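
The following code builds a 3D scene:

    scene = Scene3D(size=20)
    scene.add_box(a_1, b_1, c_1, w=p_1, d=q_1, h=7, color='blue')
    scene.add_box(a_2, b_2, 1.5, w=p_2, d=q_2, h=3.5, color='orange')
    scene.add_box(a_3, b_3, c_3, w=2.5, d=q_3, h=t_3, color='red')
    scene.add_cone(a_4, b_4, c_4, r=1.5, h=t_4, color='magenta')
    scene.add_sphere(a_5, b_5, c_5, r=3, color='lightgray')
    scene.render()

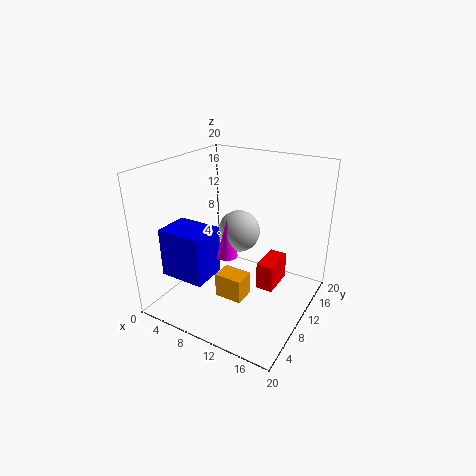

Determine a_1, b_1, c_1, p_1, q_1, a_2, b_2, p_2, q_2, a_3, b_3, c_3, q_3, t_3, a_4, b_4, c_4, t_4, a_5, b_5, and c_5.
a_1 = 1; b_1 = 4; c_1 = 4.5; p_1 = 6.5; q_1 = 5; a_2 = 8; b_2 = 7; p_2 = 4; q_2 = 3; a_3 = 12.5; b_3 = 11; c_3 = 2; q_3 = 5; t_3 = 4; a_4 = 8.5; b_4 = 9.5; c_4 = 7; t_4 = 5.5; a_5 = 9; b_5 = 12; c_5 = 10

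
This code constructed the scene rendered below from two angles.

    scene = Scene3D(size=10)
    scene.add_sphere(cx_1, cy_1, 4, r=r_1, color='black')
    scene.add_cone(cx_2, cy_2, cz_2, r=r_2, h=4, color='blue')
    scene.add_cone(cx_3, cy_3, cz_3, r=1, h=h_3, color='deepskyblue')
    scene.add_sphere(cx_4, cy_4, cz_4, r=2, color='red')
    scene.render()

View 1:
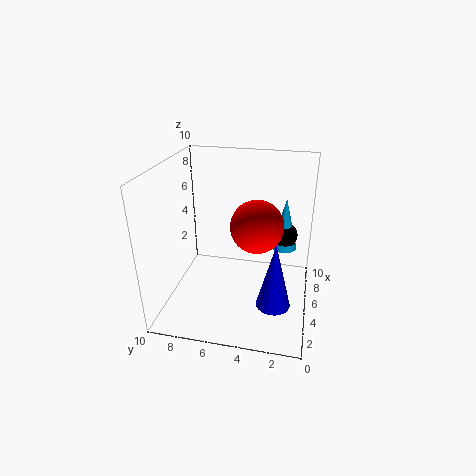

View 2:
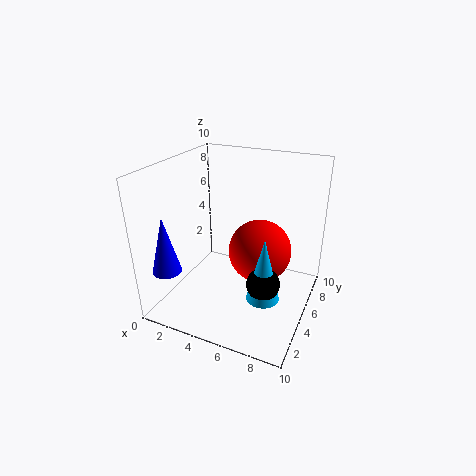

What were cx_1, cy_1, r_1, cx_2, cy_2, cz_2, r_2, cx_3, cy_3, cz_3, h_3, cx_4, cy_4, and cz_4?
cx_1 = 8; cy_1 = 2; r_1 = 1; cx_2 = 1; cy_2 = 2; cz_2 = 3; r_2 = 1; cx_3 = 8; cy_3 = 2; cz_3 = 3; h_3 = 4; cx_4 = 7; cy_4 = 4; cz_4 = 5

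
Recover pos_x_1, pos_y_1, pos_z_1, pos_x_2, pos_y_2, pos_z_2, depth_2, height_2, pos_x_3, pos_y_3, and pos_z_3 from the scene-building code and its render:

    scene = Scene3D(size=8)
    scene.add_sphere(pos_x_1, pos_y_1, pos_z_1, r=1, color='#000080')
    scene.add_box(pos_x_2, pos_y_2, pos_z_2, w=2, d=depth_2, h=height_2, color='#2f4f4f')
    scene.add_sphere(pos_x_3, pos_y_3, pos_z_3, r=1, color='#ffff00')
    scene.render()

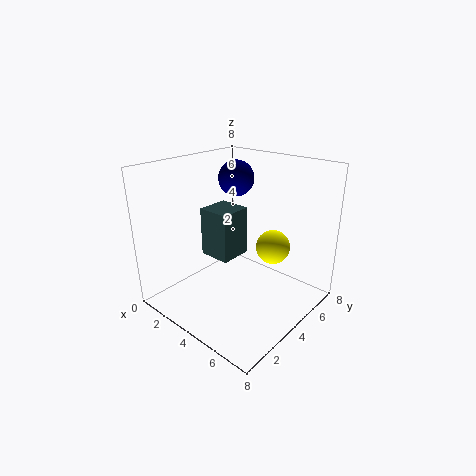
pos_x_1 = 3; pos_y_1 = 5; pos_z_1 = 7; pos_x_2 = 1; pos_y_2 = 4; pos_z_2 = 2; depth_2 = 2; height_2 = 3; pos_x_3 = 5; pos_y_3 = 6; pos_z_3 = 3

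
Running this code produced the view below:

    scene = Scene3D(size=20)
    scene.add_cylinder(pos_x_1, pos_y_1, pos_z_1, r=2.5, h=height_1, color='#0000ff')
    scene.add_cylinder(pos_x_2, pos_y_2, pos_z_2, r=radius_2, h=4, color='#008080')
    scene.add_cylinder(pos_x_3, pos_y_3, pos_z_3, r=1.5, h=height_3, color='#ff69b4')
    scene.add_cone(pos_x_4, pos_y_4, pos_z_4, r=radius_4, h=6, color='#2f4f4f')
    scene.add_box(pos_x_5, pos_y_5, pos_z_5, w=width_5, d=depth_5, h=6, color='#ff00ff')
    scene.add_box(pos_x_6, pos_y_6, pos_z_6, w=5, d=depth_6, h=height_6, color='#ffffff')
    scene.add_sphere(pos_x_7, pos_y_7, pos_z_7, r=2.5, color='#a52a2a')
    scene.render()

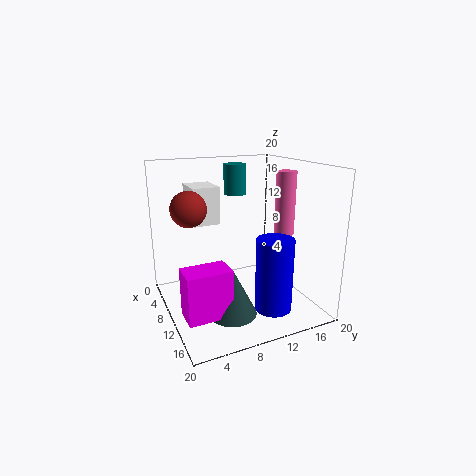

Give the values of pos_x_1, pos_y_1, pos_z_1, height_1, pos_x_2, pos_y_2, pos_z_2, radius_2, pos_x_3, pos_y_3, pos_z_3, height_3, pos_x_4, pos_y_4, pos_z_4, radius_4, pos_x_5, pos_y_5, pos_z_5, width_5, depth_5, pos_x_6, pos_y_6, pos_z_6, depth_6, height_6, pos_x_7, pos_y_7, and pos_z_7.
pos_x_1 = 15, pos_y_1 = 13, pos_z_1 = 1, height_1 = 10, pos_x_2 = 9, pos_y_2 = 10, pos_z_2 = 16, radius_2 = 1.5, pos_x_3 = 8.5, pos_y_3 = 18.5, pos_z_3 = 9, height_3 = 9.5, pos_x_4 = 16, pos_y_4 = 6.5, pos_z_4 = 2.5, radius_4 = 3, pos_x_5 = 14, pos_y_5 = 0.5, pos_z_5 = 3, width_5 = 3.5, depth_5 = 5.5, pos_x_6 = 1, pos_y_6 = 5, pos_z_6 = 11, depth_6 = 4, height_6 = 5.5, pos_x_7 = 7, pos_y_7 = 4, pos_z_7 = 14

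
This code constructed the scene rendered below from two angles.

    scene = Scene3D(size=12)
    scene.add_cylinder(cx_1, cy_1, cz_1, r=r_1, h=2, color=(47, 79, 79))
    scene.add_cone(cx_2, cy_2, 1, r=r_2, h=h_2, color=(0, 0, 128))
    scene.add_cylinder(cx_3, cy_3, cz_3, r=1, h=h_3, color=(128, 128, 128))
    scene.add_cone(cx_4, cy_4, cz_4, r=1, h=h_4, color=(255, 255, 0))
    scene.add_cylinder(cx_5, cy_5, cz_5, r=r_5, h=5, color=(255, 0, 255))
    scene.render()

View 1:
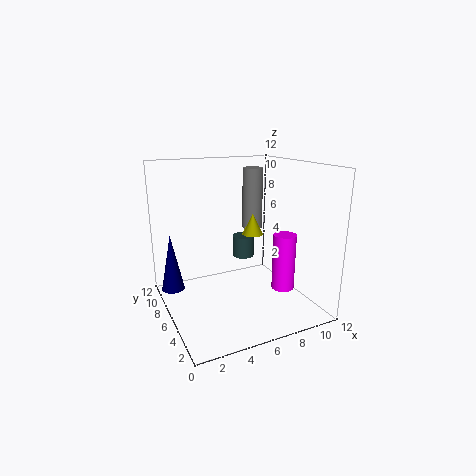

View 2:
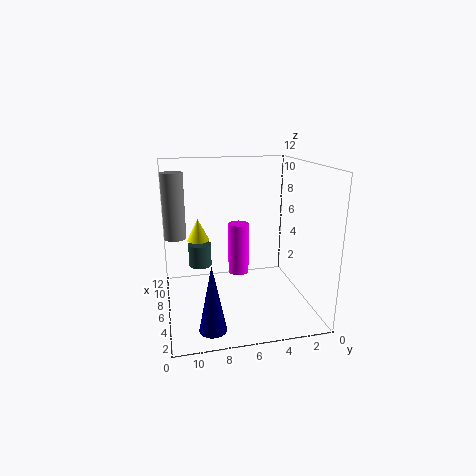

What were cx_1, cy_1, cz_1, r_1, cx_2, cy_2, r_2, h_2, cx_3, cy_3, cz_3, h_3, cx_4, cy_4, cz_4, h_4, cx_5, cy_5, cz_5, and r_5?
cx_1 = 8
cy_1 = 9
cz_1 = 3
r_1 = 1
cx_2 = 1
cy_2 = 9
r_2 = 1
h_2 = 5
cx_3 = 10
cy_3 = 11
cz_3 = 5
h_3 = 6
cx_4 = 9
cy_4 = 9
cz_4 = 5
h_4 = 2
cx_5 = 10
cy_5 = 5
cz_5 = 1
r_5 = 1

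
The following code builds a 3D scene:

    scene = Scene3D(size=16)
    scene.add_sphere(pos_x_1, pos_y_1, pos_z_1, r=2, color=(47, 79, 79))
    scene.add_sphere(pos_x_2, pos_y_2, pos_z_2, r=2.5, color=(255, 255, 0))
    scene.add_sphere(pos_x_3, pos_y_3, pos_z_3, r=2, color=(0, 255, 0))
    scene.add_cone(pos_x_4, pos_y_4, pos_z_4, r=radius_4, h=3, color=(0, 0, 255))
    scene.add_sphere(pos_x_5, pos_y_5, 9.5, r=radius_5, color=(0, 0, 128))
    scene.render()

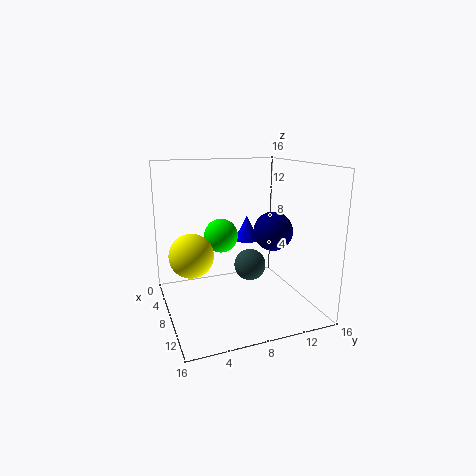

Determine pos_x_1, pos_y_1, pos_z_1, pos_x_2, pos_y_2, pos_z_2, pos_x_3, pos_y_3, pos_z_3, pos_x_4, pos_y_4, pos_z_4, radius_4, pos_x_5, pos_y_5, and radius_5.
pos_x_1 = 4.5, pos_y_1 = 11, pos_z_1 = 3, pos_x_2 = 6.5, pos_y_2 = 3, pos_z_2 = 6, pos_x_3 = 5, pos_y_3 = 7, pos_z_3 = 7.5, pos_x_4 = 4.5, pos_y_4 = 10.5, pos_z_4 = 6.5, radius_4 = 1.5, pos_x_5 = 11.5, pos_y_5 = 10.5, radius_5 = 2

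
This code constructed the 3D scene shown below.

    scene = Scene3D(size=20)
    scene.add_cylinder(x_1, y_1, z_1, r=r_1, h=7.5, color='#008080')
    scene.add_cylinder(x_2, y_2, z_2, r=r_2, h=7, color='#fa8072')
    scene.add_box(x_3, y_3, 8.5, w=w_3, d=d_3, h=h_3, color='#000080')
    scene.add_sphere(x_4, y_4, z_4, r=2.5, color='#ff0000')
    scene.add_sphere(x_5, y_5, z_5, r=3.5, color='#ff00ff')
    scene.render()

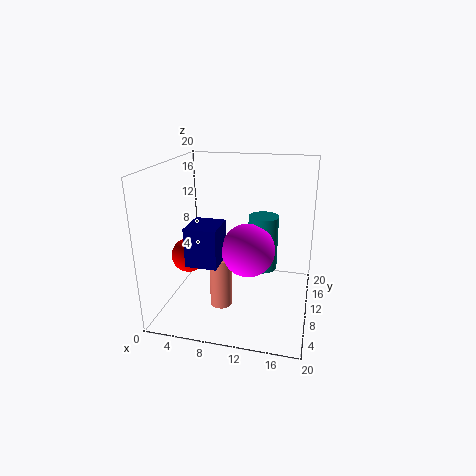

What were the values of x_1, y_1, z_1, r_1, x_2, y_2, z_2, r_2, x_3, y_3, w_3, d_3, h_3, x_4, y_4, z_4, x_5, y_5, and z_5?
x_1 = 13.5, y_1 = 10, z_1 = 6, r_1 = 2, x_2 = 8.5, y_2 = 6.5, z_2 = 1.5, r_2 = 1.5, x_3 = 5, y_3 = 3, w_3 = 4, d_3 = 4.5, h_3 = 5, x_4 = 2.5, y_4 = 10, z_4 = 6.5, x_5 = 12, y_5 = 7.5, z_5 = 9.5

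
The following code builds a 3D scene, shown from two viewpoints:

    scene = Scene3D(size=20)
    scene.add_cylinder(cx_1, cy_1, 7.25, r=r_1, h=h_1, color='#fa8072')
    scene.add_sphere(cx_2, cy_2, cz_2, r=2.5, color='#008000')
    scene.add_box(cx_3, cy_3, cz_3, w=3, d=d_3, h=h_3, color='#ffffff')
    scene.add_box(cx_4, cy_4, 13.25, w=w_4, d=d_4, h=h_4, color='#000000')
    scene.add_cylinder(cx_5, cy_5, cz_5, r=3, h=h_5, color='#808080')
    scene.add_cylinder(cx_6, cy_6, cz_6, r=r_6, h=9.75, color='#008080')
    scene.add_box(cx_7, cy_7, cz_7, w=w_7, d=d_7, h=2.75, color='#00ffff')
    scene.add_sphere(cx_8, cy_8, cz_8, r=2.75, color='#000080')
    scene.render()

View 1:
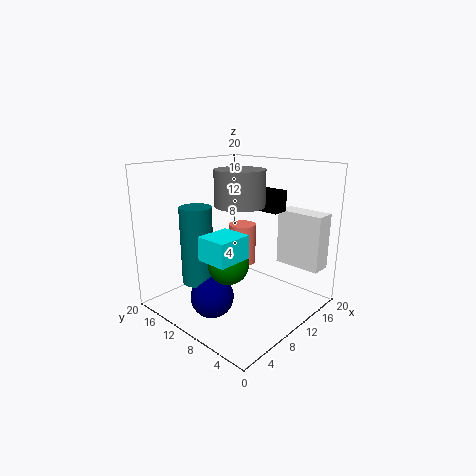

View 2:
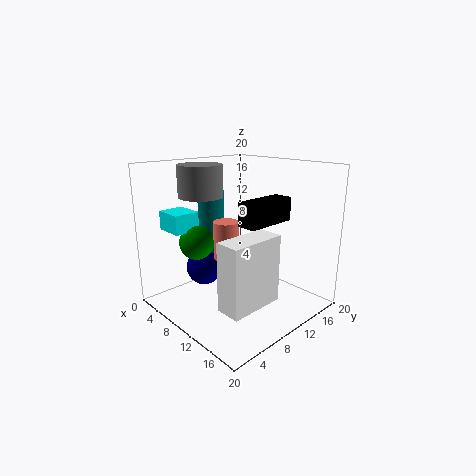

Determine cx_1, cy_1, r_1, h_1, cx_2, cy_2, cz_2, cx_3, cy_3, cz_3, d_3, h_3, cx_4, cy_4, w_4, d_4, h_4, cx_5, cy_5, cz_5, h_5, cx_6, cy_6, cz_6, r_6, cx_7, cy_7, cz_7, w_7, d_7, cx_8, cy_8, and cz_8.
cx_1 = 9.25, cy_1 = 8.5, r_1 = 1.75, h_1 = 5.25, cx_2 = 4.75, cy_2 = 6.75, cz_2 = 8.75, cx_3 = 16.25, cy_3 = 1, cz_3 = 5.25, d_3 = 6.75, h_3 = 8, cx_4 = 13.75, cy_4 = 6.5, w_4 = 2.5, d_4 = 6.75, h_4 = 3, cx_5 = 6.5, cy_5 = 6.5, cz_5 = 15.75, h_5 = 4.25, cx_6 = 3.25, cy_6 = 10.75, cz_6 = 5.75, r_6 = 2, cx_7 = 0.5, cy_7 = 3.5, cz_7 = 10.5, w_7 = 4.25, d_7 = 3.75, cx_8 = 3.75, cy_8 = 8.75, cz_8 = 4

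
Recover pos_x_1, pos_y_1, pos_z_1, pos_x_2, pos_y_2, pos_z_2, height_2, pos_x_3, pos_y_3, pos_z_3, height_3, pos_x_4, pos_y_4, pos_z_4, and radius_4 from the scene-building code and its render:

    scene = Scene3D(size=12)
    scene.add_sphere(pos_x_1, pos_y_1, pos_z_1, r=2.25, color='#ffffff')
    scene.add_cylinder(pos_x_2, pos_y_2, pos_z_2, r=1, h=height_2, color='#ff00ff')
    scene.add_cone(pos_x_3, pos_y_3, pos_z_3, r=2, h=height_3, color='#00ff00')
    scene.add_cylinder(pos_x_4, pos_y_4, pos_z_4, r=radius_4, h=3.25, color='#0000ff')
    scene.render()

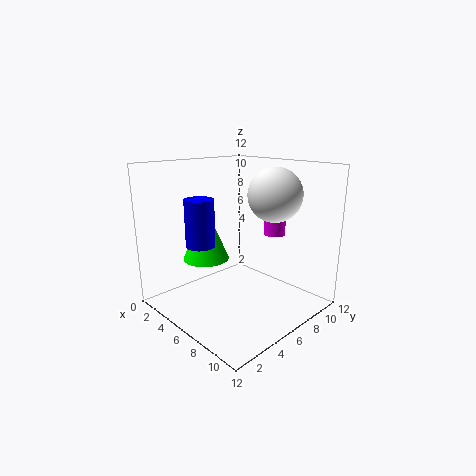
pos_x_1 = 7.75
pos_y_1 = 8.5
pos_z_1 = 9.5
pos_x_2 = 6
pos_y_2 = 10.75
pos_z_2 = 5.25
height_2 = 3.5
pos_x_3 = 3.25
pos_y_3 = 4.75
pos_z_3 = 3.75
height_3 = 4.75
pos_x_4 = 7.5
pos_y_4 = 1
pos_z_4 = 7
radius_4 = 1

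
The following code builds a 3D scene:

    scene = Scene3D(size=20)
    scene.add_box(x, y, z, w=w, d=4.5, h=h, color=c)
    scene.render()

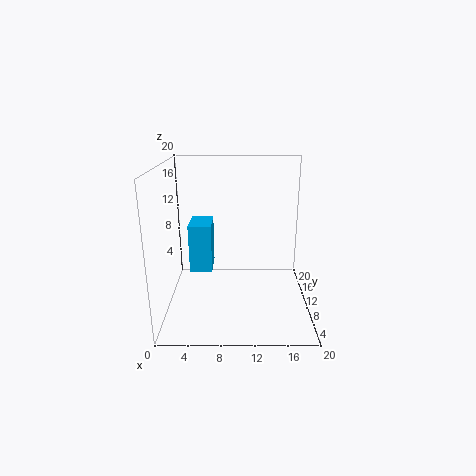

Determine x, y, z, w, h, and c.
x = 3.5; y = 7.5; z = 6; w = 3; h = 6.5; c = 'deepskyblue'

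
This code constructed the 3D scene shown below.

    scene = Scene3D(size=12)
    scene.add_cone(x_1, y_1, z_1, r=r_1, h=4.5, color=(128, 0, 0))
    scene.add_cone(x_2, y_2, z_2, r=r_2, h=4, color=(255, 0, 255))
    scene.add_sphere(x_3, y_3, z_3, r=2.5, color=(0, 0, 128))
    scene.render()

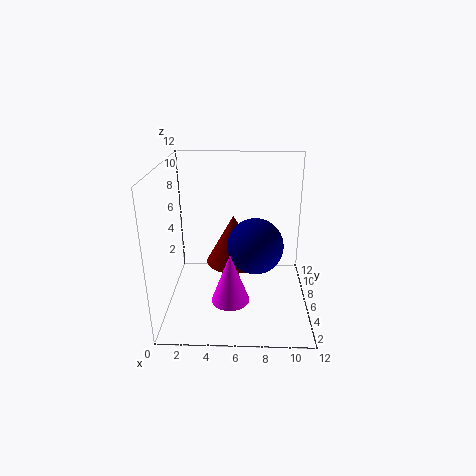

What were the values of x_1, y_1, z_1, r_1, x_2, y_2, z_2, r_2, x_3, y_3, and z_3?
x_1 = 5.5, y_1 = 8.5, z_1 = 2.5, r_1 = 2.5, x_2 = 5.5, y_2 = 3, z_2 = 2, r_2 = 1.5, x_3 = 7.5, y_3 = 7.5, z_3 = 4.5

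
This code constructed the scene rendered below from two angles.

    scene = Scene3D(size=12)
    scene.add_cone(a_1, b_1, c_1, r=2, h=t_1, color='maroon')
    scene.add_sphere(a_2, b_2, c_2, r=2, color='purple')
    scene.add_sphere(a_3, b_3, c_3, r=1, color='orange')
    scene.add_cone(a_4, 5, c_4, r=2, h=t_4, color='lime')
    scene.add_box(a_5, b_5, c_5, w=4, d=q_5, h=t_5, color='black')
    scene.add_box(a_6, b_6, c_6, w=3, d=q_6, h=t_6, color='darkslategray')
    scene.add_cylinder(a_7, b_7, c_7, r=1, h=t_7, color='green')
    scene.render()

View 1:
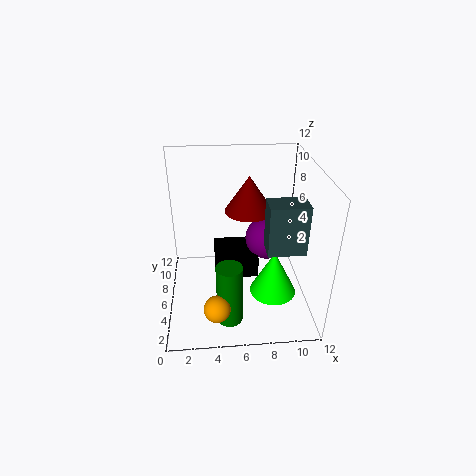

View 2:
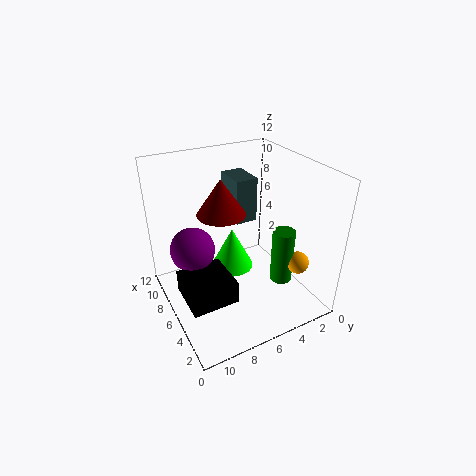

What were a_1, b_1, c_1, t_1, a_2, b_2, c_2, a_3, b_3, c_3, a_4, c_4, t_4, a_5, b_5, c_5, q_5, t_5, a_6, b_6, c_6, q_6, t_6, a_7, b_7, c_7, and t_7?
a_1 = 7, b_1 = 7, c_1 = 8, t_1 = 3, a_2 = 9, b_2 = 9, c_2 = 4, a_3 = 4, b_3 = 1, c_3 = 3, a_4 = 9, c_4 = 1, t_4 = 4, a_5 = 4, b_5 = 7, c_5 = 1, q_5 = 4, t_5 = 2, a_6 = 8, b_6 = 3, c_6 = 6, q_6 = 2, t_6 = 4, a_7 = 5, b_7 = 2, c_7 = 1, t_7 = 5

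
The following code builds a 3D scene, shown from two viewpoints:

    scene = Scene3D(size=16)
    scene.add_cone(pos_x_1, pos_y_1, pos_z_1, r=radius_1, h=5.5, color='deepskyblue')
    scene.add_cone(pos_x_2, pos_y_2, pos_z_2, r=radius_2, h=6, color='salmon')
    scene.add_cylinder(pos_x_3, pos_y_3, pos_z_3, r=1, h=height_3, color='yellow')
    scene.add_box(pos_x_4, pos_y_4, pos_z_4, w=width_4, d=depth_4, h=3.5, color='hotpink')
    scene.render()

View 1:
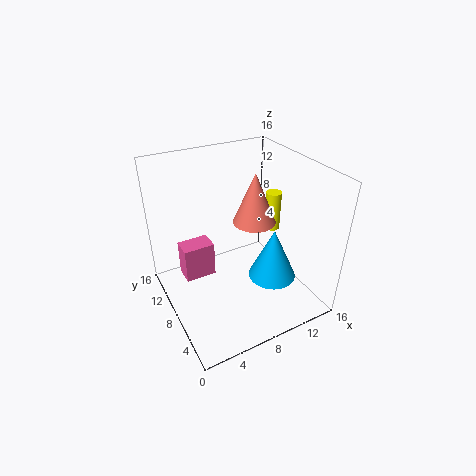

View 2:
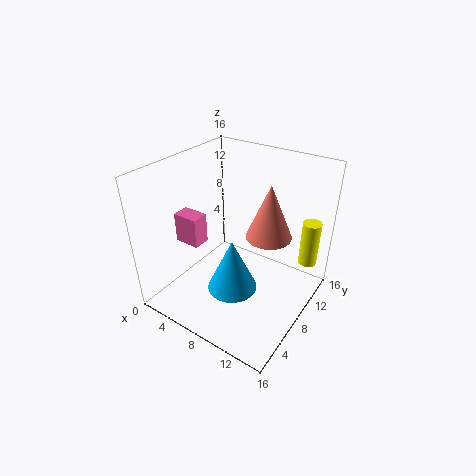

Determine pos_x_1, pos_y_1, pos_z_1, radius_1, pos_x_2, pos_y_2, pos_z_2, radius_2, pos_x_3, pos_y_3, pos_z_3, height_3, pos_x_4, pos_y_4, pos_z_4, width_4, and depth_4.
pos_x_1 = 10; pos_y_1 = 4; pos_z_1 = 5; radius_1 = 2.5; pos_x_2 = 11; pos_y_2 = 9.5; pos_z_2 = 8.5; radius_2 = 2.5; pos_x_3 = 15; pos_y_3 = 11.5; pos_z_3 = 5.5; height_3 = 5; pos_x_4 = 1; pos_y_4 = 5.5; pos_z_4 = 6.5; width_4 = 3; depth_4 = 2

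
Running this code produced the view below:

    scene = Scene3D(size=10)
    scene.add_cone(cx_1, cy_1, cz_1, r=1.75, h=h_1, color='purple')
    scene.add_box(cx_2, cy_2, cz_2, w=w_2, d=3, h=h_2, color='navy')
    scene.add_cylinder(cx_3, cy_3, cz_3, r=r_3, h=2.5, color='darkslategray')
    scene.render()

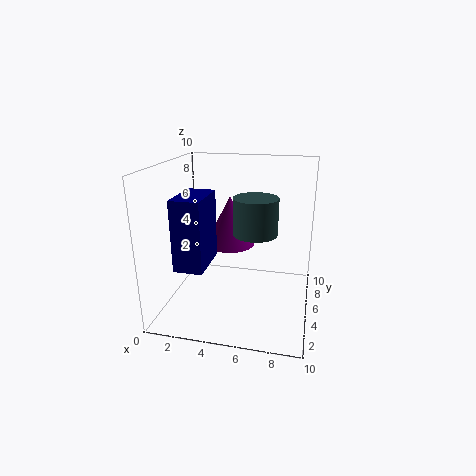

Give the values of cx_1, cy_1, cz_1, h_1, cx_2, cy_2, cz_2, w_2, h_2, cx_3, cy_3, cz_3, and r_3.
cx_1 = 4.25
cy_1 = 5.75
cz_1 = 4.25
h_1 = 3.5
cx_2 = 2.25
cy_2 = 0.25
cz_2 = 4.5
w_2 = 1.75
h_2 = 4.25
cx_3 = 6.25
cy_3 = 4.75
cz_3 = 5.5
r_3 = 1.5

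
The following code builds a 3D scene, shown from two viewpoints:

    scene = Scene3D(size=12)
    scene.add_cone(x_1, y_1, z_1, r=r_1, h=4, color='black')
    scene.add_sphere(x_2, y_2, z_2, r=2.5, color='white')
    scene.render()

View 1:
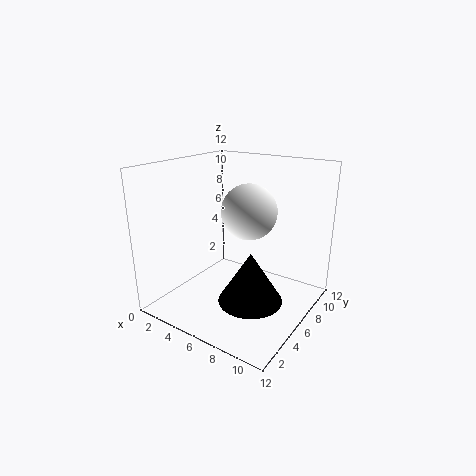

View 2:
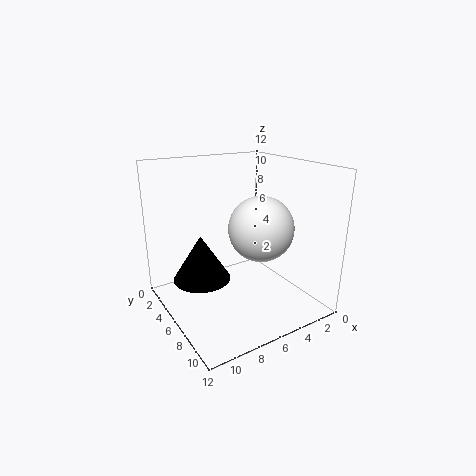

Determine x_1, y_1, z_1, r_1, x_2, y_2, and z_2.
x_1 = 8.5, y_1 = 4, z_1 = 2, r_1 = 2.5, x_2 = 5.5, y_2 = 8.5, z_2 = 7.5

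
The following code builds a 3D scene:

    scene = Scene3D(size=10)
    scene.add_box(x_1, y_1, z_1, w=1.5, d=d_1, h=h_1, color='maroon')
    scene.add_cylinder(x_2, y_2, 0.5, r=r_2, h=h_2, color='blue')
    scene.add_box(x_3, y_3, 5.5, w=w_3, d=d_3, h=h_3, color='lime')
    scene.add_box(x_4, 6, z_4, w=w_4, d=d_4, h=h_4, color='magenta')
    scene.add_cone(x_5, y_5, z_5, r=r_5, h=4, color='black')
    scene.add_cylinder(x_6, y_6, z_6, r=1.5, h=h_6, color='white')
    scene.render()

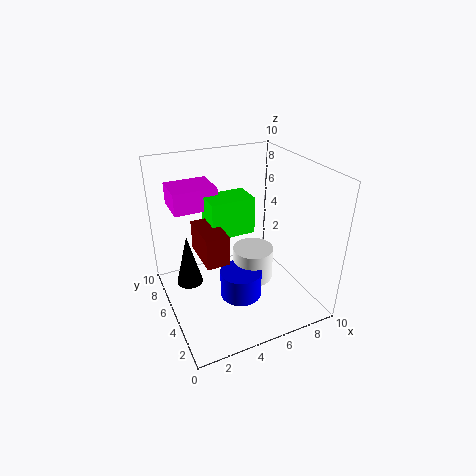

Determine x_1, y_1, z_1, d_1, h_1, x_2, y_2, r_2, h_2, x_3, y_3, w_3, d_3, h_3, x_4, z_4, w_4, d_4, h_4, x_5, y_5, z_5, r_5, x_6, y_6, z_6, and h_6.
x_1 = 2
y_1 = 3
z_1 = 4.5
d_1 = 3
h_1 = 2
x_2 = 5
y_2 = 4.5
r_2 = 1.5
h_2 = 2
x_3 = 3
y_3 = 4.5
w_3 = 3
d_3 = 2
h_3 = 2.5
x_4 = 1
z_4 = 7
w_4 = 3
d_4 = 2.5
h_4 = 1.5
x_5 = 2
y_5 = 7.5
z_5 = 0.5
r_5 = 1
x_6 = 6.5
y_6 = 5.5
z_6 = 1
h_6 = 2.5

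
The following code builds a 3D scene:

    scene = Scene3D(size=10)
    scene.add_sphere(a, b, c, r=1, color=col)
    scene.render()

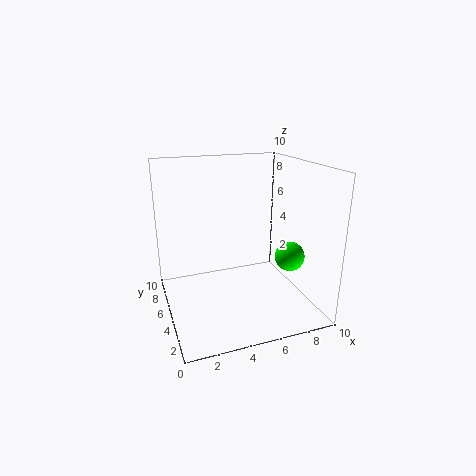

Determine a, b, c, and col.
a = 8
b = 3
c = 4
col = 'lime'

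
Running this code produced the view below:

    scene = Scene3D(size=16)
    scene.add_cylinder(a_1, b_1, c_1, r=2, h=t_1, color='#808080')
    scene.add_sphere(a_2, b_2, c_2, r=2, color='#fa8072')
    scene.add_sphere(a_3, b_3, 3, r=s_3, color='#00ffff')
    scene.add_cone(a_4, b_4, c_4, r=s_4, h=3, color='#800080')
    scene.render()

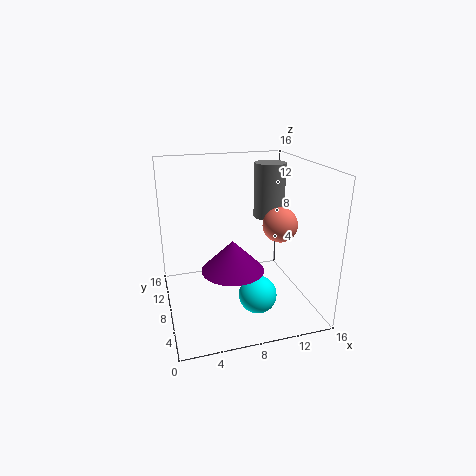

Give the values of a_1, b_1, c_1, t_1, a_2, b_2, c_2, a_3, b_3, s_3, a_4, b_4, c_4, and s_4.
a_1 = 14; b_1 = 14; c_1 = 8; t_1 = 7; a_2 = 13; b_2 = 8; c_2 = 9; a_3 = 9; b_3 = 4; s_3 = 2; a_4 = 6; b_4 = 3; c_4 = 7; s_4 = 3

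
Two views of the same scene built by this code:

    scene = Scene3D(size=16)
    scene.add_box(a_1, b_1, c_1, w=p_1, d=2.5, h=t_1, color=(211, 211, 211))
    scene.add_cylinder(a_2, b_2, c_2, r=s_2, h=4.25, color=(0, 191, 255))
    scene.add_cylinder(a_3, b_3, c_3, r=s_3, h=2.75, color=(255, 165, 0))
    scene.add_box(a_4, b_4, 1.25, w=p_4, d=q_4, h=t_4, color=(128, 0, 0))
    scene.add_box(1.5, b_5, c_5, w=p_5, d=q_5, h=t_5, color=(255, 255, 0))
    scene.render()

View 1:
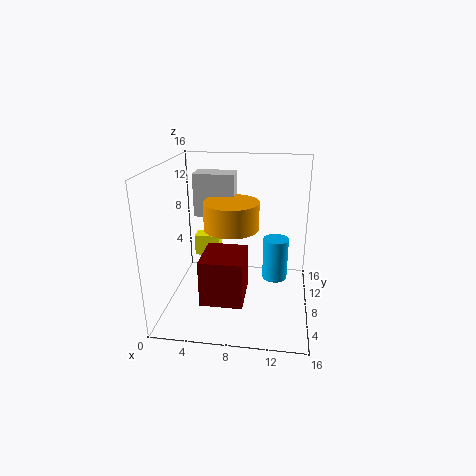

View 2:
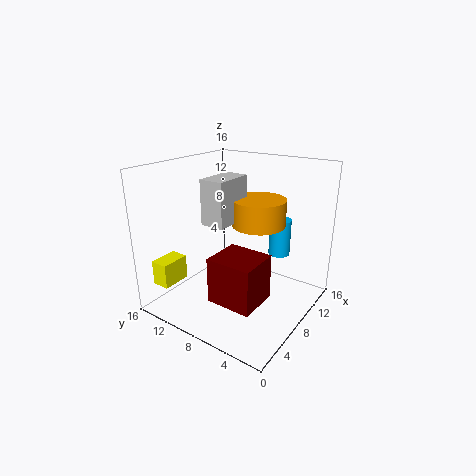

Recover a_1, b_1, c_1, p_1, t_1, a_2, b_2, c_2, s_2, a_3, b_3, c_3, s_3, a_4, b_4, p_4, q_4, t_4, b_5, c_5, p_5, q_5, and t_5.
a_1 = 3.5; b_1 = 6.75; c_1 = 10.75; p_1 = 4.25; t_1 = 4.5; a_2 = 12.25; b_2 = 5; c_2 = 5.25; s_2 = 1.25; a_3 = 7.75; b_3 = 5.25; c_3 = 10.25; s_3 = 2.75; a_4 = 4.25; b_4 = 4.25; p_4 = 4.75; q_4 = 5.25; t_4 = 5.25; b_5 = 13; c_5 = 3; p_5 = 3.25; q_5 = 2; t_5 = 2.75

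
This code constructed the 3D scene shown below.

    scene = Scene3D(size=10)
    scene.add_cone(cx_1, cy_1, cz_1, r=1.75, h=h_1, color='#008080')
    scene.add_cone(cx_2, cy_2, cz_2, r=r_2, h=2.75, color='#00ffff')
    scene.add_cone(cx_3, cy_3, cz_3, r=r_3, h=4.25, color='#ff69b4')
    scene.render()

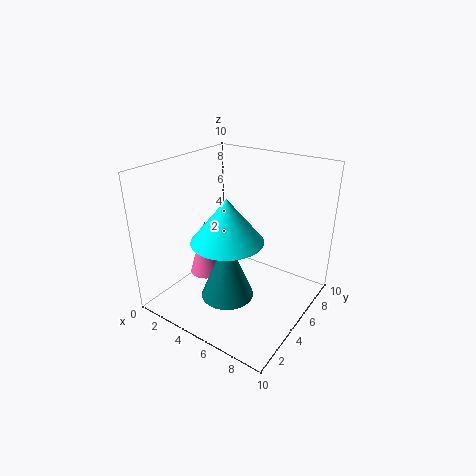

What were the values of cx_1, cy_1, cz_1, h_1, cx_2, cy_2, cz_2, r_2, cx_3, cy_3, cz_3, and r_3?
cx_1 = 5.5
cy_1 = 3
cz_1 = 1.75
h_1 = 4.25
cx_2 = 5.75
cy_2 = 2.75
cz_2 = 6
r_2 = 2.25
cx_3 = 2
cy_3 = 5
cz_3 = 1.25
r_3 = 1.25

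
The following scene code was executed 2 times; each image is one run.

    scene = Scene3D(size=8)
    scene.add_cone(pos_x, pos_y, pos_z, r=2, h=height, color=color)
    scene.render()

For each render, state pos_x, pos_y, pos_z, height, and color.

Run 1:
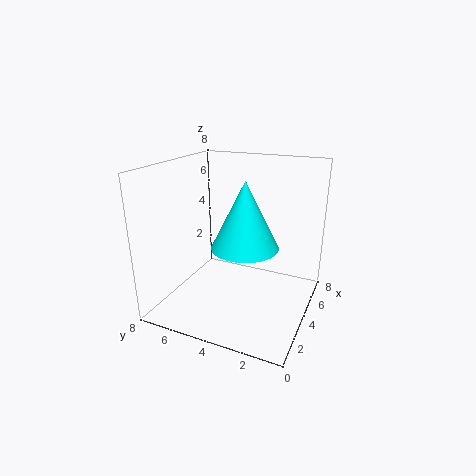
pos_x = 5; pos_y = 4; pos_z = 3; height = 4; color = 'cyan'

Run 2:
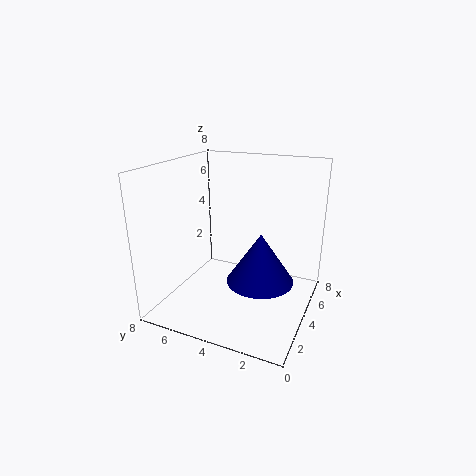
pos_x = 5; pos_y = 3; pos_z = 1; height = 3; color = 'navy'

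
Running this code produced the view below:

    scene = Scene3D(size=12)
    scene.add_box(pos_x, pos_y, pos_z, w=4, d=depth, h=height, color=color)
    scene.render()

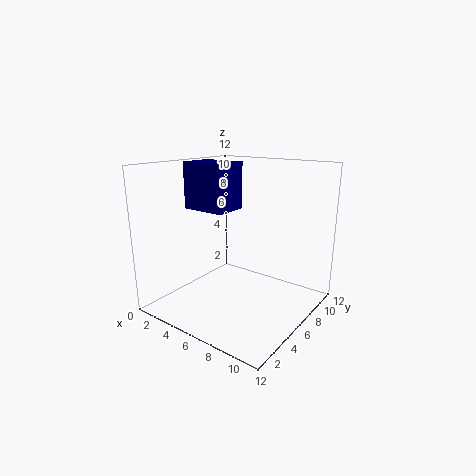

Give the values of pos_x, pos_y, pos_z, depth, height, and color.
pos_x = 1, pos_y = 5, pos_z = 8, depth = 3, height = 4, color = 'navy'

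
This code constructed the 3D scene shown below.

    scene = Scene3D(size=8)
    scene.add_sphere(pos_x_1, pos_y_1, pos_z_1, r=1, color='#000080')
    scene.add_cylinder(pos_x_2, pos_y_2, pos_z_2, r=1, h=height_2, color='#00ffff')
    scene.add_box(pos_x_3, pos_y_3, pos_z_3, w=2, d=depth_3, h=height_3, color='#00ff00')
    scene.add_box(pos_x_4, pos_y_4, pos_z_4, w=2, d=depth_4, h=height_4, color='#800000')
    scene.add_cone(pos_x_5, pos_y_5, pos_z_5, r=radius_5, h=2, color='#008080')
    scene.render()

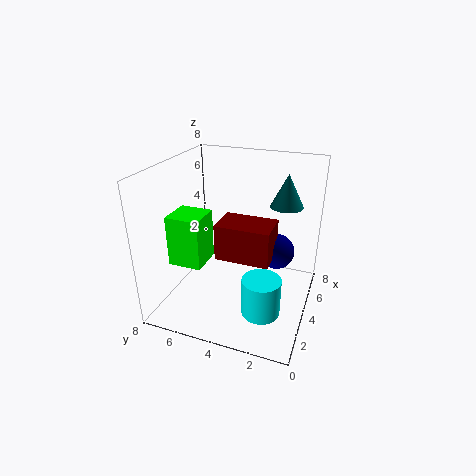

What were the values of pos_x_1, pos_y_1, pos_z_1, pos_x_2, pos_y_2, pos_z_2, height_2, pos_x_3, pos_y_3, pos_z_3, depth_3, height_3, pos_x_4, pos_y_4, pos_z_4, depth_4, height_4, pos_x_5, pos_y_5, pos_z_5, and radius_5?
pos_x_1 = 5
pos_y_1 = 2
pos_z_1 = 3
pos_x_2 = 2
pos_y_2 = 2
pos_z_2 = 1
height_2 = 2
pos_x_3 = 3
pos_y_3 = 6
pos_z_3 = 2
depth_3 = 2
height_3 = 3
pos_x_4 = 3
pos_y_4 = 2
pos_z_4 = 3
depth_4 = 3
height_4 = 2
pos_x_5 = 7
pos_y_5 = 2
pos_z_5 = 5
radius_5 = 1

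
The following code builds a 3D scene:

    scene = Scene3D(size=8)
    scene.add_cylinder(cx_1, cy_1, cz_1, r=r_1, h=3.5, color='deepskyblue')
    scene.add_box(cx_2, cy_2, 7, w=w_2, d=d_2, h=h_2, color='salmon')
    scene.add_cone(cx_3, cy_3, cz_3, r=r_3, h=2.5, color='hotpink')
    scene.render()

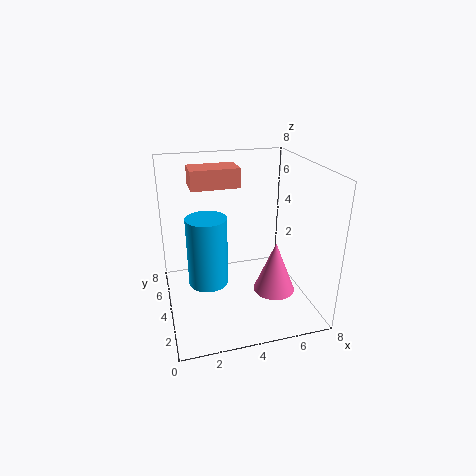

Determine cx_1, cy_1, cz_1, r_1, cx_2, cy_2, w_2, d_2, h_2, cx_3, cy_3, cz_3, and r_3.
cx_1 = 2; cy_1 = 2.5; cz_1 = 2.5; r_1 = 1; cx_2 = 1.5; cy_2 = 3.5; w_2 = 2.5; d_2 = 1.5; h_2 = 1; cx_3 = 5; cy_3 = 1; cz_3 = 2.5; r_3 = 1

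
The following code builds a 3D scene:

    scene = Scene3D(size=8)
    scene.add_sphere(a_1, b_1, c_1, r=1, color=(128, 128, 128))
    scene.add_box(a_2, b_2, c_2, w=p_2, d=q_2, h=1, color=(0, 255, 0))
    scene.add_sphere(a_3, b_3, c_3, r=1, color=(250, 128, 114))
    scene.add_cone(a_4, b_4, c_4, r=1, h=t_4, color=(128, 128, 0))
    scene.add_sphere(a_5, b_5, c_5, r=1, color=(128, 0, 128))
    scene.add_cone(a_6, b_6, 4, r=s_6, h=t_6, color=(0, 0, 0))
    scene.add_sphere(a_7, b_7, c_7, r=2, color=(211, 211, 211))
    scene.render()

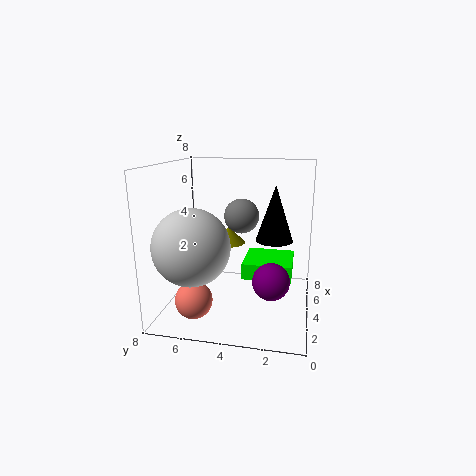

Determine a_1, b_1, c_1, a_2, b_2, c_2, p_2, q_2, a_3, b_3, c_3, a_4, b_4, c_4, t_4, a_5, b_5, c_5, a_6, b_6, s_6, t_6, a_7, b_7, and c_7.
a_1 = 5, b_1 = 4, c_1 = 5, a_2 = 5, b_2 = 1, c_2 = 1, p_2 = 3, q_2 = 3, a_3 = 2, b_3 = 6, c_3 = 1, a_4 = 6, b_4 = 5, c_4 = 3, t_4 = 1, a_5 = 3, b_5 = 2, c_5 = 2, a_6 = 4, b_6 = 2, s_6 = 1, t_6 = 3, a_7 = 2, b_7 = 6, c_7 = 4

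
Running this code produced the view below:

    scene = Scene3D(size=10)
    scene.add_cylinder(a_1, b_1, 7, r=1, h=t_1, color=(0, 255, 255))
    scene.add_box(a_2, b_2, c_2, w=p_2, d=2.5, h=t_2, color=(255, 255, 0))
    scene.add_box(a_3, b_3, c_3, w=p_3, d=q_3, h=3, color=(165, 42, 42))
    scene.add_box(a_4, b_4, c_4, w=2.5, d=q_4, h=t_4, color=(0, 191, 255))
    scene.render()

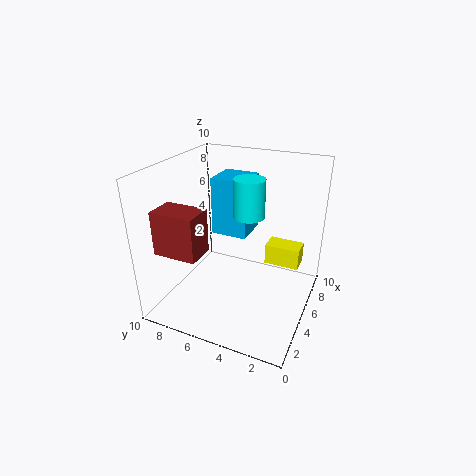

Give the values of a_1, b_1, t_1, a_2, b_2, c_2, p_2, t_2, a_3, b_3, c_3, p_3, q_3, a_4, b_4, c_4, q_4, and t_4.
a_1 = 4.5
b_1 = 4
t_1 = 2.5
a_2 = 6.5
b_2 = 1
c_2 = 2.5
p_2 = 1.5
t_2 = 1.5
a_3 = 1.5
b_3 = 6.5
c_3 = 4.5
p_3 = 2
q_3 = 3
a_4 = 5
b_4 = 4.5
c_4 = 5
q_4 = 2.5
t_4 = 4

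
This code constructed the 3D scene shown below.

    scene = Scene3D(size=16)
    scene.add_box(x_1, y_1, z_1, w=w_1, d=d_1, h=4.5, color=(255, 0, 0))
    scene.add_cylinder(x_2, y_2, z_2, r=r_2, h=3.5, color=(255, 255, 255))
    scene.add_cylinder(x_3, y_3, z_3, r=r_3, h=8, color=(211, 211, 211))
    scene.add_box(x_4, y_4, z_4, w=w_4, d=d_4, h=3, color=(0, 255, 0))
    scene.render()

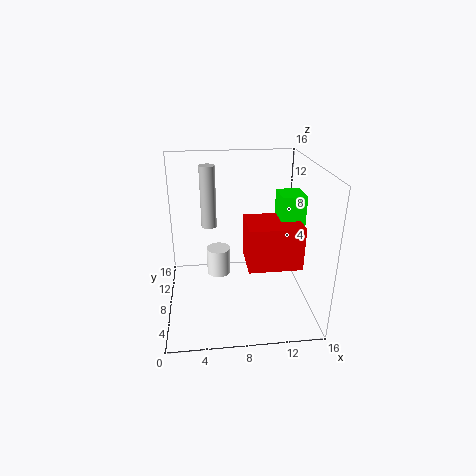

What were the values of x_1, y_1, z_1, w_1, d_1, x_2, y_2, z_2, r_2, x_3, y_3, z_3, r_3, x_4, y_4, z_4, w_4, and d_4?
x_1 = 8.5; y_1 = 3; z_1 = 6.5; w_1 = 5.5; d_1 = 4.5; x_2 = 6; y_2 = 12.5; z_2 = 1; r_2 = 1.5; x_3 = 5; y_3 = 15; z_3 = 6.5; r_3 = 1; x_4 = 12; y_4 = 5; z_4 = 10.5; w_4 = 2.5; d_4 = 3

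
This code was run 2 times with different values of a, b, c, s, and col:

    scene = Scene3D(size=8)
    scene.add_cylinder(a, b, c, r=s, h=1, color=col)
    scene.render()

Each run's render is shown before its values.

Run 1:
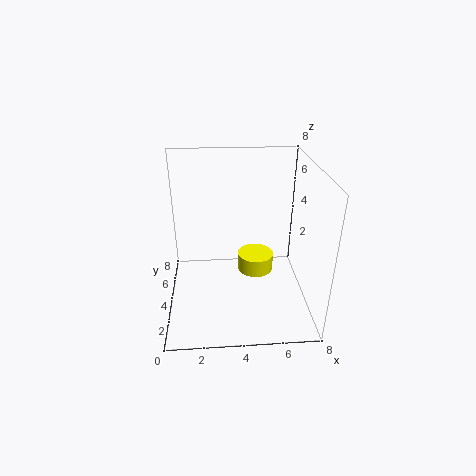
a = 5; b = 4; c = 2; s = 1; col = 'yellow'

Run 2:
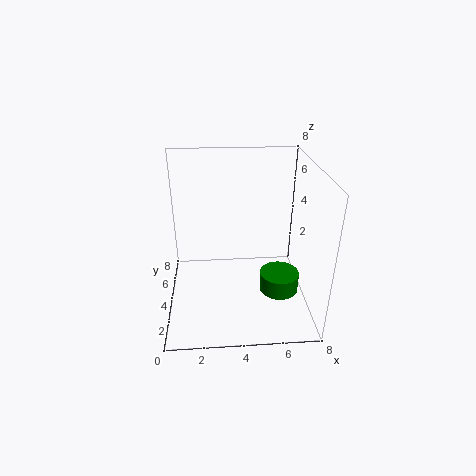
a = 6; b = 2; c = 2; s = 1; col = 'green'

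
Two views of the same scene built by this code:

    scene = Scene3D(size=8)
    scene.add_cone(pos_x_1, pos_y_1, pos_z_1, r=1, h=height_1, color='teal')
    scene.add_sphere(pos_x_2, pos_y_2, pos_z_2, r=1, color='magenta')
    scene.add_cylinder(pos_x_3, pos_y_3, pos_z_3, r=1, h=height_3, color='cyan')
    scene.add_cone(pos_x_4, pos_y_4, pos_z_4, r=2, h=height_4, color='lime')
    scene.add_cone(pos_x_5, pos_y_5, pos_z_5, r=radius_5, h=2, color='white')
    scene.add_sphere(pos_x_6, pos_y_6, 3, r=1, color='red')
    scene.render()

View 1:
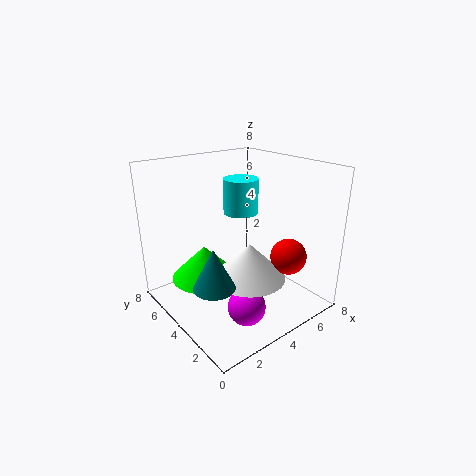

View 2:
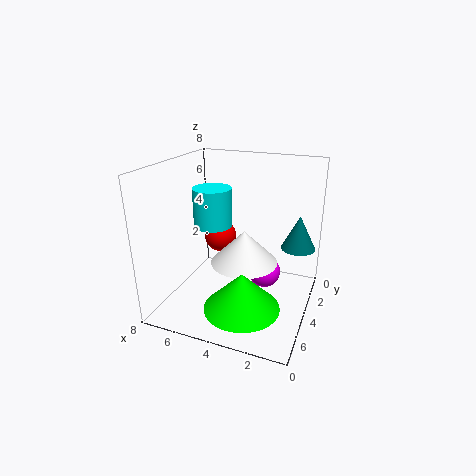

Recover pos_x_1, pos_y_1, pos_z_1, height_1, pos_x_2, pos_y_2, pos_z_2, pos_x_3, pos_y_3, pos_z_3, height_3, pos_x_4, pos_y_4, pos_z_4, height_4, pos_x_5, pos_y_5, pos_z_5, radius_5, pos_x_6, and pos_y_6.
pos_x_1 = 1
pos_y_1 = 2
pos_z_1 = 3
height_1 = 2
pos_x_2 = 3
pos_y_2 = 2
pos_z_2 = 1
pos_x_3 = 5
pos_y_3 = 5
pos_z_3 = 5
height_3 = 2
pos_x_4 = 3
pos_y_4 = 6
pos_z_4 = 1
height_4 = 2
pos_x_5 = 4
pos_y_5 = 3
pos_z_5 = 2
radius_5 = 2
pos_x_6 = 6
pos_y_6 = 2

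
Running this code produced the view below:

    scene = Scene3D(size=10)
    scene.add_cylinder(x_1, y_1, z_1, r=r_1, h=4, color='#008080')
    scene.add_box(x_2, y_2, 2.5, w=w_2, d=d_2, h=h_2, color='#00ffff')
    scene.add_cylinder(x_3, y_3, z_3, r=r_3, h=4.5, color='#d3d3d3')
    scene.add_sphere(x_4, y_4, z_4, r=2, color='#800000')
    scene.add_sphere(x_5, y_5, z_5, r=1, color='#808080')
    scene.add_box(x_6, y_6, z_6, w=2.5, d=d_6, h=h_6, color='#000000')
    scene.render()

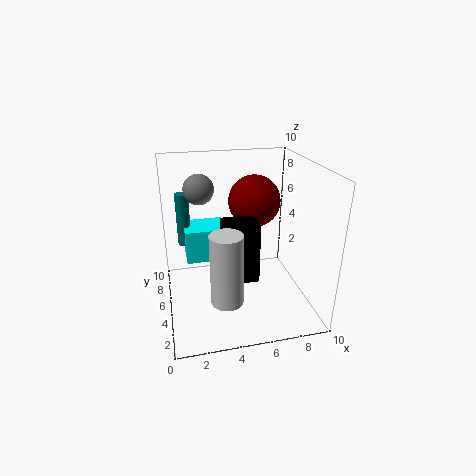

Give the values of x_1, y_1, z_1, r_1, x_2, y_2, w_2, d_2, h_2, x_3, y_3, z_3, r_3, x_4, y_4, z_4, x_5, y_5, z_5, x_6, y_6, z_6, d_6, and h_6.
x_1 = 1.5, y_1 = 8, z_1 = 3.5, r_1 = 0.5, x_2 = 1.5, y_2 = 6.5, w_2 = 3, d_2 = 2.5, h_2 = 2.5, x_3 = 3.5, y_3 = 1.5, z_3 = 2.5, r_3 = 1, x_4 = 7, y_4 = 8, z_4 = 6.5, x_5 = 2.5, y_5 = 5.5, z_5 = 8.5, x_6 = 4, y_6 = 4.5, z_6 = 1.5, d_6 = 2, h_6 = 4.5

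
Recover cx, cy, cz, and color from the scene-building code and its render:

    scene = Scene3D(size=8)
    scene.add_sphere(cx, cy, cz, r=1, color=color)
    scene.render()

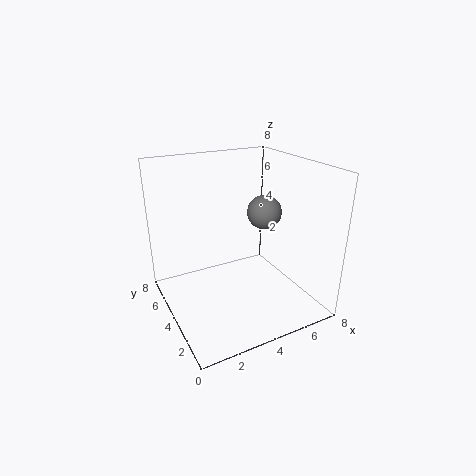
cx = 6; cy = 4.5; cz = 5; color = 'gray'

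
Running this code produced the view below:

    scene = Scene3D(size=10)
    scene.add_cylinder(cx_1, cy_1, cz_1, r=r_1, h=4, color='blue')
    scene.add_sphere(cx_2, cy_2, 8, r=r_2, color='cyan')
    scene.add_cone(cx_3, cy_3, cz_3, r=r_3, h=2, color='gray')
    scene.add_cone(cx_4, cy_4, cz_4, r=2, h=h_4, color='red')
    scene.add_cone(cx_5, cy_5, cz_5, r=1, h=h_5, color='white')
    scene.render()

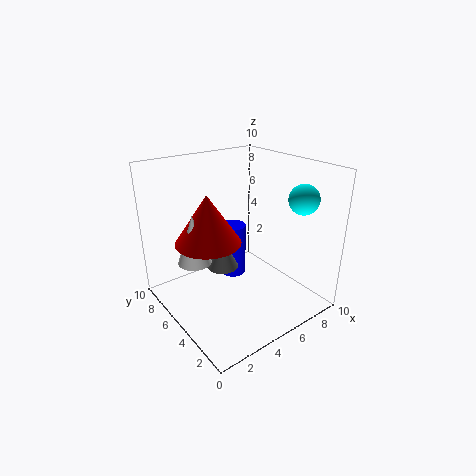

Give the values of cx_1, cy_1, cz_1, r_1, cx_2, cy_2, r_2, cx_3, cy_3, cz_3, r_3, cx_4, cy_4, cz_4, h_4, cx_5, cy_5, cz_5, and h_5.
cx_1 = 6; cy_1 = 7; cz_1 = 1; r_1 = 1; cx_2 = 8; cy_2 = 2; r_2 = 1; cx_3 = 3; cy_3 = 4; cz_3 = 4; r_3 = 1; cx_4 = 2; cy_4 = 4; cz_4 = 6; h_4 = 3; cx_5 = 1; cy_5 = 4; cz_5 = 5; h_5 = 3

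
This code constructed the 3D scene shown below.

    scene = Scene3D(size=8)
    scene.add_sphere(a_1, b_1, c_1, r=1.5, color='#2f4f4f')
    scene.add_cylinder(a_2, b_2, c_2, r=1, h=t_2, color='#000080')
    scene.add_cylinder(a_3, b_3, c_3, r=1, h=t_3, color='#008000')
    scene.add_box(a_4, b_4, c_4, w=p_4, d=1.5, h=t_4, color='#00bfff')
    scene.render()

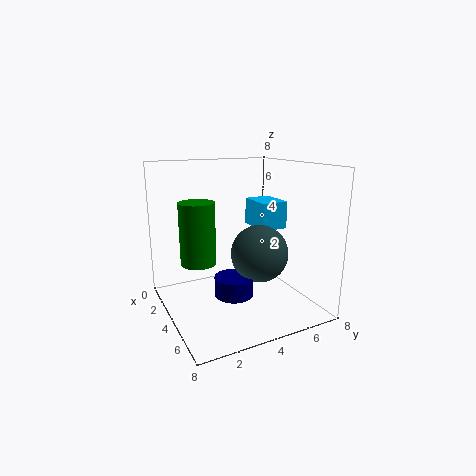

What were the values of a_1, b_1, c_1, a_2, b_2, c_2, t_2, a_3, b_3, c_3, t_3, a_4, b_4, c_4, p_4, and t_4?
a_1 = 5.5, b_1 = 4.5, c_1 = 3.5, a_2 = 5.5, b_2 = 3, c_2 = 1.5, t_2 = 1, a_3 = 3, b_3 = 2, c_3 = 2.5, t_3 = 3.5, a_4 = 3, b_4 = 5, c_4 = 4.5, p_4 = 2, t_4 = 1.5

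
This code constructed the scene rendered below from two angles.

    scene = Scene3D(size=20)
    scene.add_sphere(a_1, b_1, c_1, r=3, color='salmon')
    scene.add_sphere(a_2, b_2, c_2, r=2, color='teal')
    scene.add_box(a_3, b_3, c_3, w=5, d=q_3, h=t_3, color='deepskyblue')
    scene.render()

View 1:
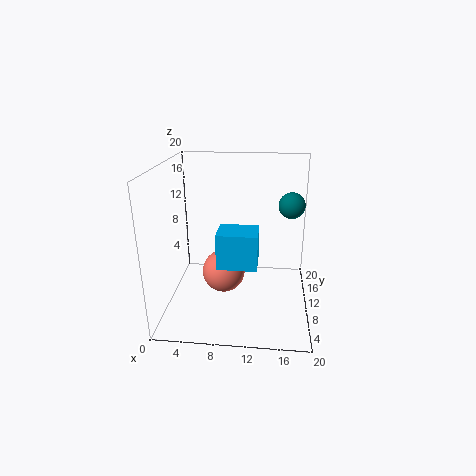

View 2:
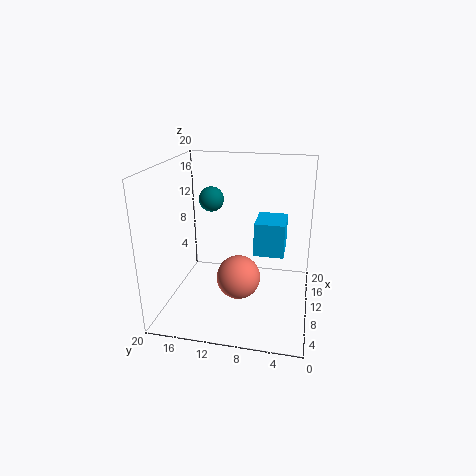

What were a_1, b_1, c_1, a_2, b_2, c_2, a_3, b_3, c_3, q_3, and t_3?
a_1 = 8; b_1 = 9.5; c_1 = 5; a_2 = 17.5; b_2 = 16; c_2 = 13; a_3 = 8; b_3 = 3.5; c_3 = 8.5; q_3 = 4; t_3 = 4.5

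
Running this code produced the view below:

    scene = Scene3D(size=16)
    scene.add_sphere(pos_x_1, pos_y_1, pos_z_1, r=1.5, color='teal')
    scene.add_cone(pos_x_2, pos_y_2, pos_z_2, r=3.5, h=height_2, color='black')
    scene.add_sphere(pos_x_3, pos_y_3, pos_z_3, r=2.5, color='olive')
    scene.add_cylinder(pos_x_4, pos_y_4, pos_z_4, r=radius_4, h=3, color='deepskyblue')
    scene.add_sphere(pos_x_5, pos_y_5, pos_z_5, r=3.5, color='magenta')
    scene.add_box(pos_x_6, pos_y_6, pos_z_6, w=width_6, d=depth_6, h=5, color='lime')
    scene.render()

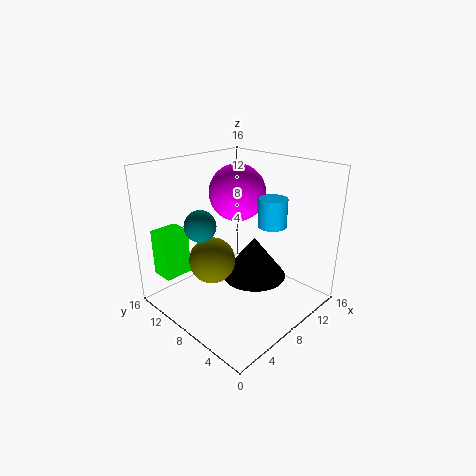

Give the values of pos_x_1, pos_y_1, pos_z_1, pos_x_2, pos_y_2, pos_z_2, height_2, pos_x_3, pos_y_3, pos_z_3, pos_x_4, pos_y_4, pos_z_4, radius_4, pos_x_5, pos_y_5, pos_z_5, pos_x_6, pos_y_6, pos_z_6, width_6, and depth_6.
pos_x_1 = 2
pos_y_1 = 7
pos_z_1 = 11.5
pos_x_2 = 8.5
pos_y_2 = 6
pos_z_2 = 4
height_2 = 4.5
pos_x_3 = 5
pos_y_3 = 9
pos_z_3 = 6
pos_x_4 = 9.5
pos_y_4 = 4.5
pos_z_4 = 10
radius_4 = 1.5
pos_x_5 = 12
pos_y_5 = 12
pos_z_5 = 11.5
pos_x_6 = 0.5
pos_y_6 = 11
pos_z_6 = 4.5
width_6 = 3
depth_6 = 2.5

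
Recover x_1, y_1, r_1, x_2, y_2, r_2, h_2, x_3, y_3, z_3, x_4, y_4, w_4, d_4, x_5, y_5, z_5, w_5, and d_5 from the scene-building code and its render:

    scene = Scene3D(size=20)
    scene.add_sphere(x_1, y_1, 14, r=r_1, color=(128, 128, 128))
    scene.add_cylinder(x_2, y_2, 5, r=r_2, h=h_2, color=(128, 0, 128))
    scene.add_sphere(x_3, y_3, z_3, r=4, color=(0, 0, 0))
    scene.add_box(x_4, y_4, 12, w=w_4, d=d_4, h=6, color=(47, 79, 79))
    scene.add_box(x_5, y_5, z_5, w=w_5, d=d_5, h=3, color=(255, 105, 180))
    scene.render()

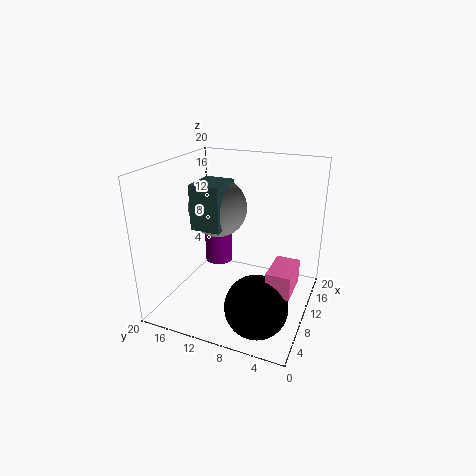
x_1 = 10; y_1 = 13; r_1 = 4; x_2 = 12; y_2 = 14; r_2 = 2; h_2 = 8; x_3 = 4; y_3 = 5; z_3 = 4; x_4 = 6; y_4 = 11; w_4 = 5; d_4 = 4; x_5 = 4; y_5 = 1; z_5 = 6; w_5 = 5; d_5 = 3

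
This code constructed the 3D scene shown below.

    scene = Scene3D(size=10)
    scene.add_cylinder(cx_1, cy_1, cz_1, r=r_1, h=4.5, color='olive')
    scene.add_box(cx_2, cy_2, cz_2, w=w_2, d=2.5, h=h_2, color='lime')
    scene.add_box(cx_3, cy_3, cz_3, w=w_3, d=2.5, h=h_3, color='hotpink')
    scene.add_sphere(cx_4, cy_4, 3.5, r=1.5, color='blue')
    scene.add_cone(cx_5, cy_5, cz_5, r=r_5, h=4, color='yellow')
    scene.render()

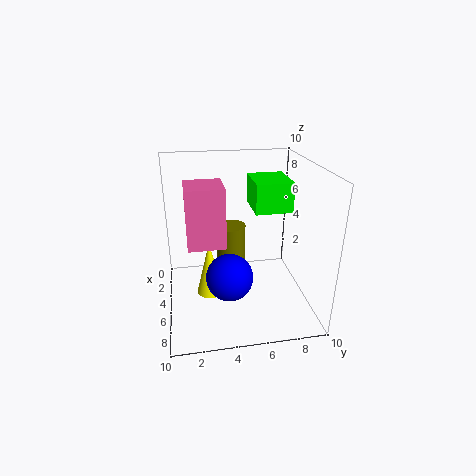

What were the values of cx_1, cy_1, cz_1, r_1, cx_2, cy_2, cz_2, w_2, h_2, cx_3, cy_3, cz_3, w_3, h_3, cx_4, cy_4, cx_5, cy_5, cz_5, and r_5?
cx_1 = 5; cy_1 = 4.5; cz_1 = 1.5; r_1 = 1; cx_2 = 3; cy_2 = 6; cz_2 = 7; w_2 = 3; h_2 = 2; cx_3 = 4; cy_3 = 1.5; cz_3 = 5; w_3 = 2.5; h_3 = 4; cx_4 = 7.5; cy_4 = 4; cx_5 = 4.5; cy_5 = 3; cz_5 = 0.5; r_5 = 1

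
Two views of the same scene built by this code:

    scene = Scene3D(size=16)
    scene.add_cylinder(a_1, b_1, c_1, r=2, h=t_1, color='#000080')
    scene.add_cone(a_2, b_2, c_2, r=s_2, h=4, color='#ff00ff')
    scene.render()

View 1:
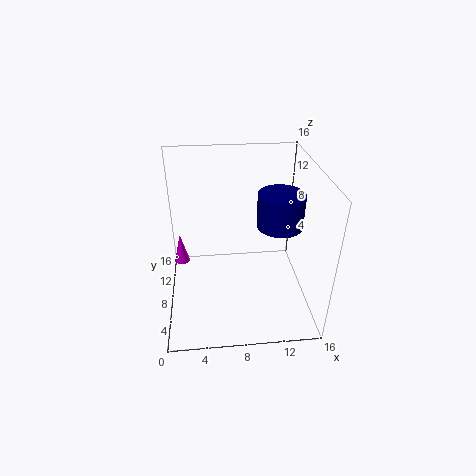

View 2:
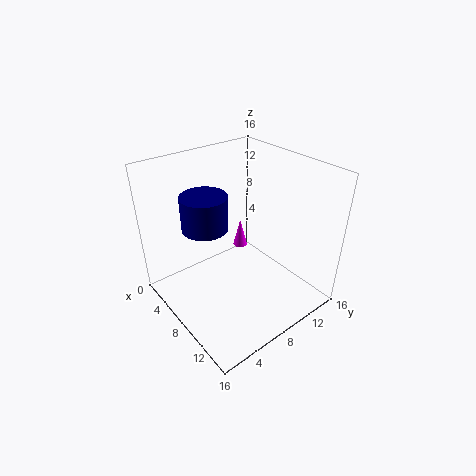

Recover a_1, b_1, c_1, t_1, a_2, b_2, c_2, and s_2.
a_1 = 11, b_1 = 2, c_1 = 13, t_1 = 3, a_2 = 1, b_2 = 14, c_2 = 1, s_2 = 1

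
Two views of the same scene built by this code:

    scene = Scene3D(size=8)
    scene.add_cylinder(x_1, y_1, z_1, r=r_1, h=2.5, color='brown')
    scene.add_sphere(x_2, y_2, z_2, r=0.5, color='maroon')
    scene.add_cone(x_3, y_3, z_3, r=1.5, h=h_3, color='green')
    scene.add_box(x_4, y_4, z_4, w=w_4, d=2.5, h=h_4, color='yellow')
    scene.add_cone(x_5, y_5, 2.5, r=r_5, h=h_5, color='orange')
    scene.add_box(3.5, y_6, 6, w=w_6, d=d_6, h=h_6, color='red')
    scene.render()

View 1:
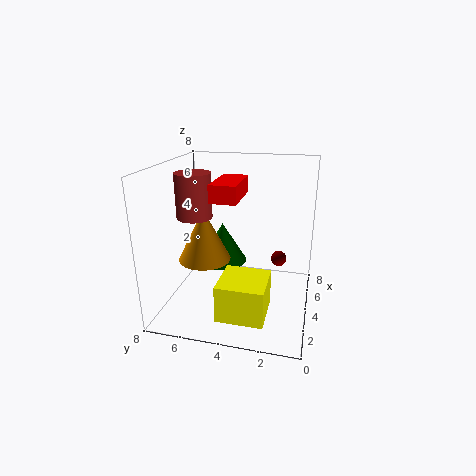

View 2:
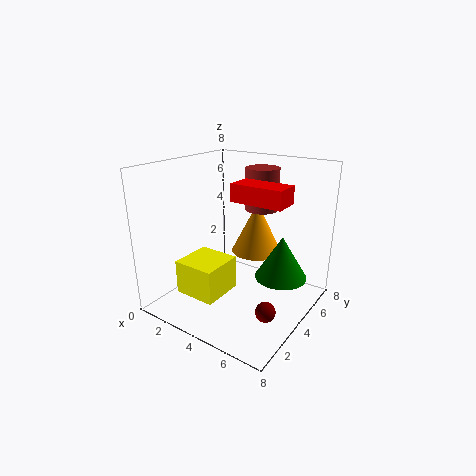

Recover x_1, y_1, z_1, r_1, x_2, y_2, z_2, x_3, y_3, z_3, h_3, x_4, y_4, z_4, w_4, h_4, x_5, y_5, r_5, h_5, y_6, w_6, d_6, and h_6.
x_1 = 4
y_1 = 6.5
z_1 = 5
r_1 = 1
x_2 = 7
y_2 = 2
z_2 = 1.5
x_3 = 6
y_3 = 5.5
z_3 = 1.5
h_3 = 2.5
x_4 = 1
y_4 = 2
z_4 = 0.5
w_4 = 2.5
h_4 = 2
x_5 = 4
y_5 = 6
r_5 = 1.5
h_5 = 3
y_6 = 4
w_6 = 3
d_6 = 1.5
h_6 = 1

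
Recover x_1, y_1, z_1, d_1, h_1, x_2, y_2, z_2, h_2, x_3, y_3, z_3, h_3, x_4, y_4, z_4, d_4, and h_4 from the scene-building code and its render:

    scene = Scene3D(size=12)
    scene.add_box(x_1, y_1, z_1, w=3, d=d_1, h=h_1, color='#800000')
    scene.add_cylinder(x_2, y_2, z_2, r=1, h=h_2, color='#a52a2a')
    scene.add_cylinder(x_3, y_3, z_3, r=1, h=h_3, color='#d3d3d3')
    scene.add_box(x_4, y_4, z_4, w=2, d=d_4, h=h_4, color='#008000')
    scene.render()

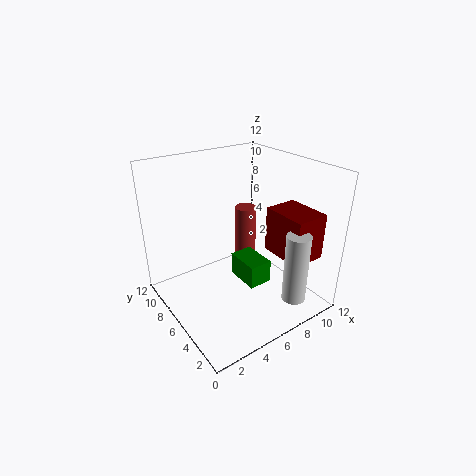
x_1 = 9
y_1 = 2
z_1 = 4
d_1 = 4
h_1 = 4
x_2 = 9
y_2 = 9
z_2 = 2
h_2 = 5
x_3 = 9
y_3 = 2
z_3 = 1
h_3 = 6
x_4 = 6
y_4 = 4
z_4 = 2
d_4 = 3
h_4 = 2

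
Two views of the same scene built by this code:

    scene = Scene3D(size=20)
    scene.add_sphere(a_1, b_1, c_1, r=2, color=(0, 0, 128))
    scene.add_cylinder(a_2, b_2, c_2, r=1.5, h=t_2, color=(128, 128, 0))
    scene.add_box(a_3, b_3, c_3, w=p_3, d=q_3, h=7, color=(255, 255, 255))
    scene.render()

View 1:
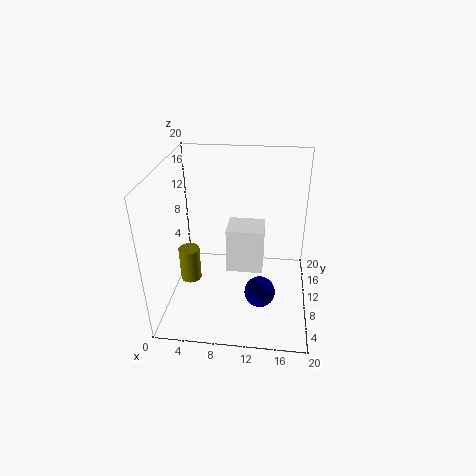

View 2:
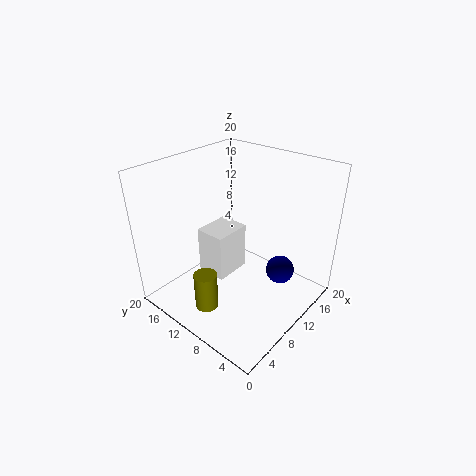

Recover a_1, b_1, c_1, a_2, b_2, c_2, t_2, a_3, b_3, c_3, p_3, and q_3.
a_1 = 13.5, b_1 = 5, c_1 = 5, a_2 = 3, b_2 = 9.5, c_2 = 3, t_2 = 5, a_3 = 8, b_3 = 11.5, c_3 = 3, p_3 = 5.5, q_3 = 4.5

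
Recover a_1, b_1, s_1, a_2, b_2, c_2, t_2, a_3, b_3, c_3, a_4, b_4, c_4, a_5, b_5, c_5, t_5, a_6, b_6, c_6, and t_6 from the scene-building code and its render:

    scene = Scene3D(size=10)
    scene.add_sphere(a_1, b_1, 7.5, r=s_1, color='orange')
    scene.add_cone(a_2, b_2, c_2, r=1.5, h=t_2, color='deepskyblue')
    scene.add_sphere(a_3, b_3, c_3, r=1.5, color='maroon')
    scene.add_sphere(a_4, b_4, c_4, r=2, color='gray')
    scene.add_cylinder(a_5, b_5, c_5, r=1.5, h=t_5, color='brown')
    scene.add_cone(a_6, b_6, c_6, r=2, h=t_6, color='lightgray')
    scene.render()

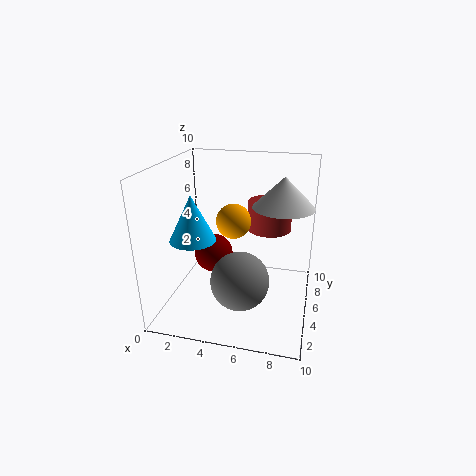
a_1 = 5.5; b_1 = 2; s_1 = 1; a_2 = 2.5; b_2 = 3; c_2 = 5.5; t_2 = 3; a_3 = 2.5; b_3 = 7; c_3 = 2.5; a_4 = 5.5; b_4 = 3.5; c_4 = 2.5; a_5 = 7; b_5 = 6; c_5 = 5.5; t_5 = 2; a_6 = 8; b_6 = 5; c_6 = 7.5; t_6 = 2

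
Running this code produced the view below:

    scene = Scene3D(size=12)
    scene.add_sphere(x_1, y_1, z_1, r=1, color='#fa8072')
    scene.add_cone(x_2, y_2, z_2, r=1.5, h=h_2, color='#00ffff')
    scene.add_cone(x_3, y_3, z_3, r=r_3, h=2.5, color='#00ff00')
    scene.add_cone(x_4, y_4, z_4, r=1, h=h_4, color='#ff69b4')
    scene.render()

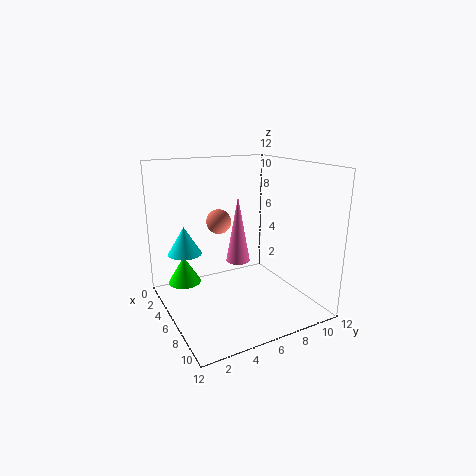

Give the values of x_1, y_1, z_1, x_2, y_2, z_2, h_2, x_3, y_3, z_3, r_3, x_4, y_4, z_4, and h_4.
x_1 = 5.5; y_1 = 4.5; z_1 = 7.5; x_2 = 2.5; y_2 = 2.5; z_2 = 4; h_2 = 2.5; x_3 = 2; y_3 = 2.5; z_3 = 1; r_3 = 1.5; x_4 = 6; y_4 = 6; z_4 = 4; h_4 = 5.5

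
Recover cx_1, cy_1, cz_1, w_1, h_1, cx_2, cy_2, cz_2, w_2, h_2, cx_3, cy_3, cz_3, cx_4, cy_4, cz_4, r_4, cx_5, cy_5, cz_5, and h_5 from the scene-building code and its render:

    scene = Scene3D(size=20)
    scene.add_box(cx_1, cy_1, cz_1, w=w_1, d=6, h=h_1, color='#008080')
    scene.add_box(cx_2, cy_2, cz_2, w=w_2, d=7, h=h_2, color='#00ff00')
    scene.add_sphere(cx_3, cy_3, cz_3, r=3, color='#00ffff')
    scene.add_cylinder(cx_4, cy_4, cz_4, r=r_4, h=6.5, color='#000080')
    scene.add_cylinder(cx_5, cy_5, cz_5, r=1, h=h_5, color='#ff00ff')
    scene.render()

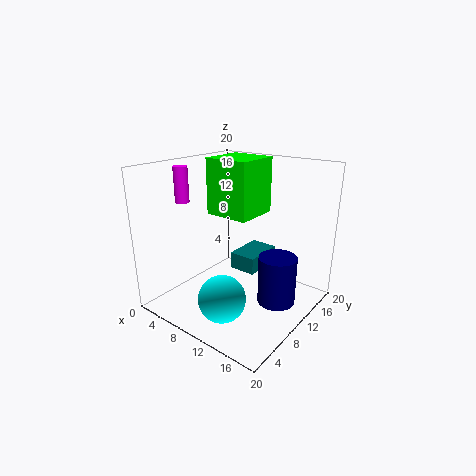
cx_1 = 7.5
cy_1 = 11.5
cz_1 = 4
w_1 = 4
h_1 = 2.5
cx_2 = 2.5
cy_2 = 12
cz_2 = 11.5
w_2 = 7
h_2 = 8.5
cx_3 = 12.5
cy_3 = 3.5
cz_3 = 4.5
cx_4 = 16.5
cy_4 = 10
cz_4 = 2.5
r_4 = 2.5
cx_5 = 2.5
cy_5 = 7
cz_5 = 14.5
h_5 = 5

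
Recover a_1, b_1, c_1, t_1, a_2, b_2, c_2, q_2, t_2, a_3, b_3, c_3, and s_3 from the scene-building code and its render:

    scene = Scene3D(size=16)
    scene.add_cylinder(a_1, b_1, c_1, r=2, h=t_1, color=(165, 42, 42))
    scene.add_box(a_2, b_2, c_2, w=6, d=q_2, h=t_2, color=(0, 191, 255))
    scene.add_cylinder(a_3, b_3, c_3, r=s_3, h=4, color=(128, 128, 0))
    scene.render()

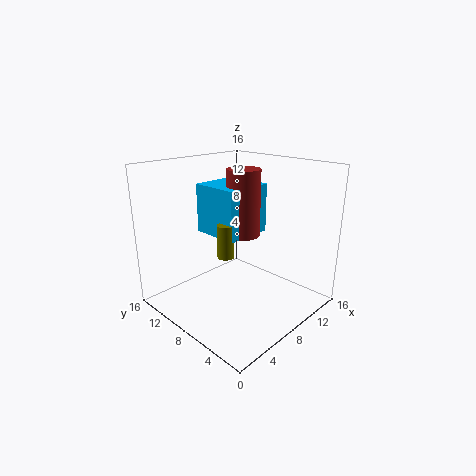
a_1 = 11, b_1 = 10, c_1 = 7, t_1 = 8, a_2 = 8, b_2 = 9, c_2 = 7, q_2 = 6, t_2 = 6, a_3 = 8, b_3 = 10, c_3 = 5, s_3 = 1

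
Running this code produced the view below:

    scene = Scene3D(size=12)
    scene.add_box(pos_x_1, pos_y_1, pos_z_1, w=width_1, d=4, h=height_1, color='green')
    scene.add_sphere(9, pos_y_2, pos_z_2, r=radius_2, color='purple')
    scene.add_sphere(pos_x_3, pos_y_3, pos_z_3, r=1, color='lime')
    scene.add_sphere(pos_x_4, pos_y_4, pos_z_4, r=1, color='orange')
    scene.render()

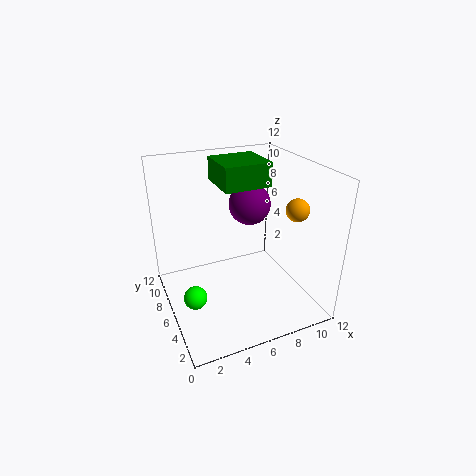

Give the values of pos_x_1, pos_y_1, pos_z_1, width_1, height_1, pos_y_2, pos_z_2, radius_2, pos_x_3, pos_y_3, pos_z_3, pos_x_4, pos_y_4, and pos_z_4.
pos_x_1 = 5, pos_y_1 = 6, pos_z_1 = 10, width_1 = 4, height_1 = 2, pos_y_2 = 10, pos_z_2 = 7, radius_2 = 2, pos_x_3 = 2, pos_y_3 = 6, pos_z_3 = 1, pos_x_4 = 11, pos_y_4 = 5, pos_z_4 = 8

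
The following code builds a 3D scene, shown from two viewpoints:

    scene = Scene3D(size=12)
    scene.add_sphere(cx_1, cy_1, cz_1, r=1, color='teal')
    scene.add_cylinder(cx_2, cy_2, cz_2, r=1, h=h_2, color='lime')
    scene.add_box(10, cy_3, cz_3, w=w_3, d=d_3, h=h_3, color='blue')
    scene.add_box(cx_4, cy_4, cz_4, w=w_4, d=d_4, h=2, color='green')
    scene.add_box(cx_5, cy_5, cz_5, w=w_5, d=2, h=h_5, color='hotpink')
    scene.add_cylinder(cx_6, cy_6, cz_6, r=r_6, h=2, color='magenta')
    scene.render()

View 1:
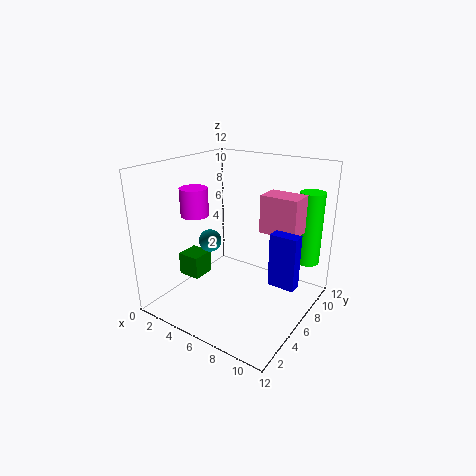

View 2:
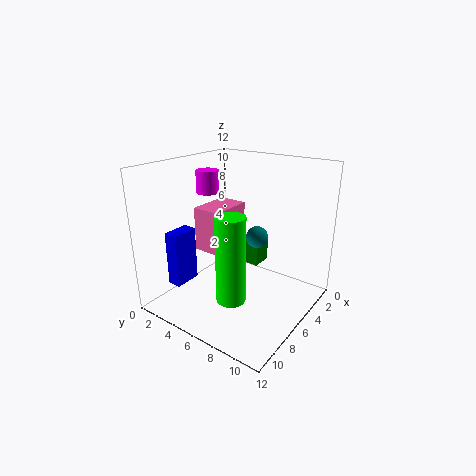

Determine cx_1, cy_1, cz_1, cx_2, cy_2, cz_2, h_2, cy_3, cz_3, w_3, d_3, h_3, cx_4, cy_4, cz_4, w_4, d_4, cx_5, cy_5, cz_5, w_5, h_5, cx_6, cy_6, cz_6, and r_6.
cx_1 = 3
cy_1 = 6
cz_1 = 5
cx_2 = 11
cy_2 = 9
cz_2 = 4
h_2 = 6
cy_3 = 4
cz_3 = 4
w_3 = 2
d_3 = 1
h_3 = 4
cx_4 = 1
cy_4 = 4
cz_4 = 2
w_4 = 2
d_4 = 2
cx_5 = 8
cy_5 = 6
cz_5 = 7
w_5 = 3
h_5 = 3
cx_6 = 5
cy_6 = 2
cz_6 = 9
r_6 = 1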